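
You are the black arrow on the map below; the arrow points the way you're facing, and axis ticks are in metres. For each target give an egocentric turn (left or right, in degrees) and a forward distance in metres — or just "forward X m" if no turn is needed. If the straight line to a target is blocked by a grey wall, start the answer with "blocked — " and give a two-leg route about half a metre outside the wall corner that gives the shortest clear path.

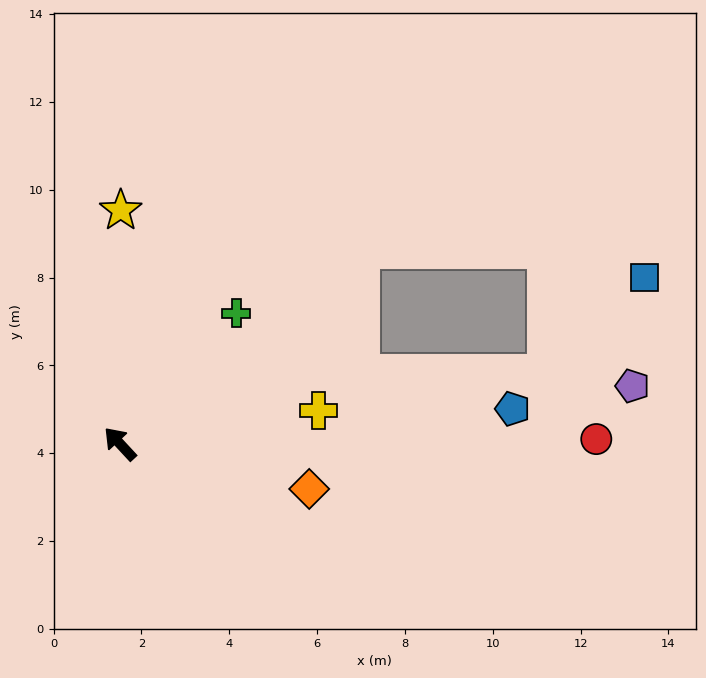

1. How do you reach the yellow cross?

turn right 123°, forward 4.6 m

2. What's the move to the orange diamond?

turn right 146°, forward 4.4 m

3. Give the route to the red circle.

turn right 132°, forward 10.8 m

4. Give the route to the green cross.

turn right 85°, forward 4.0 m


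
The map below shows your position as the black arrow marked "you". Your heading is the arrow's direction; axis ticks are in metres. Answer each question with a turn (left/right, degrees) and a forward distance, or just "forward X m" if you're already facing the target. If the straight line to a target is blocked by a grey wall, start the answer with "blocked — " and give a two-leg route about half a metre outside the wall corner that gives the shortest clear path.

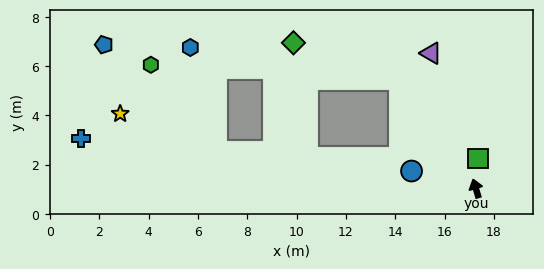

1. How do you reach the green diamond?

blocked — turn left 19°, forward 5.4 m, then turn left 35°, forward 4.5 m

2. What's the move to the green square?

turn right 21°, forward 1.2 m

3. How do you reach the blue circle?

turn left 58°, forward 2.7 m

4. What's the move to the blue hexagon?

blocked — turn left 19°, forward 5.4 m, then turn left 45°, forward 8.6 m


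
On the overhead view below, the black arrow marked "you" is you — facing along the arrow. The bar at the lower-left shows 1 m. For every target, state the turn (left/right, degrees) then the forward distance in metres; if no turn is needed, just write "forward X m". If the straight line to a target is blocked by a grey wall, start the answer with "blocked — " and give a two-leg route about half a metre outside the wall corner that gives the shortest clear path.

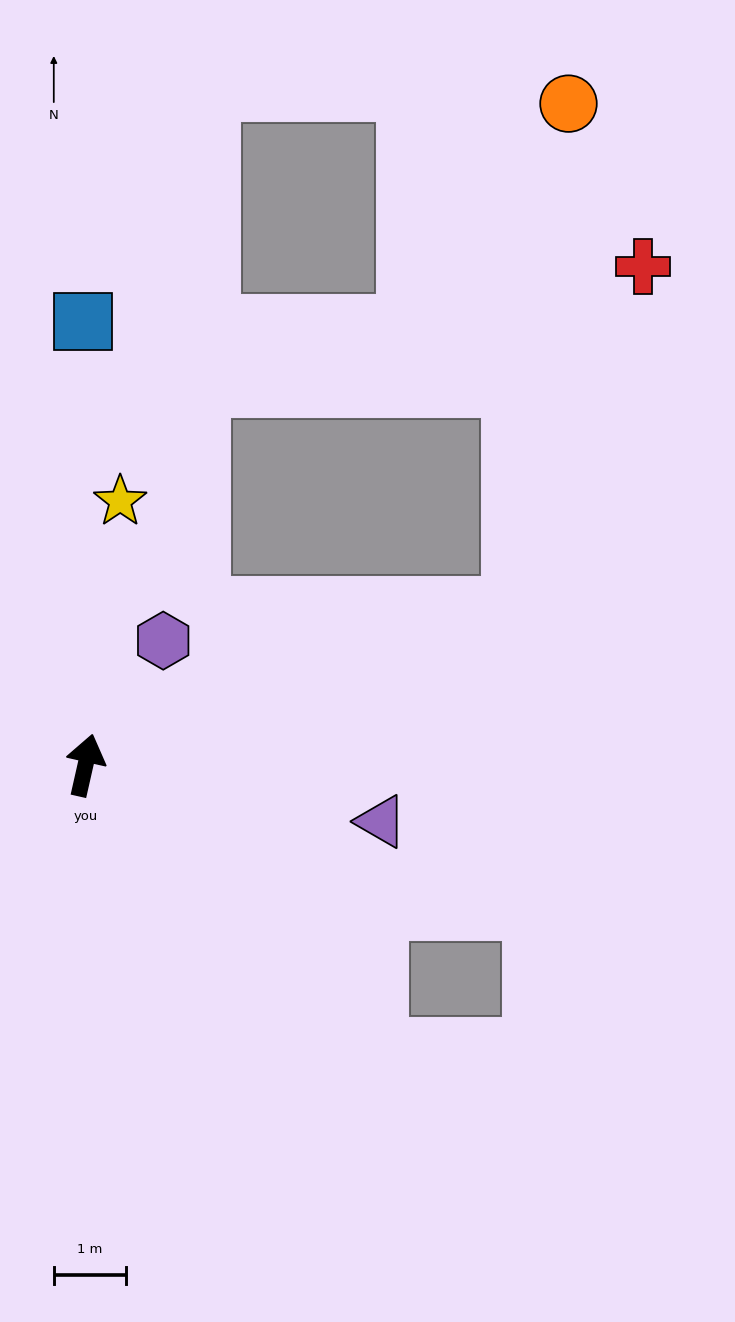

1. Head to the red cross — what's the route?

blocked — turn right 57°, forward 6.3 m, then turn left 49°, forward 5.1 m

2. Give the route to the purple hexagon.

turn right 19°, forward 2.0 m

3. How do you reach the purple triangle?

turn right 88°, forward 4.2 m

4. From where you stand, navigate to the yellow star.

turn left 5°, forward 3.7 m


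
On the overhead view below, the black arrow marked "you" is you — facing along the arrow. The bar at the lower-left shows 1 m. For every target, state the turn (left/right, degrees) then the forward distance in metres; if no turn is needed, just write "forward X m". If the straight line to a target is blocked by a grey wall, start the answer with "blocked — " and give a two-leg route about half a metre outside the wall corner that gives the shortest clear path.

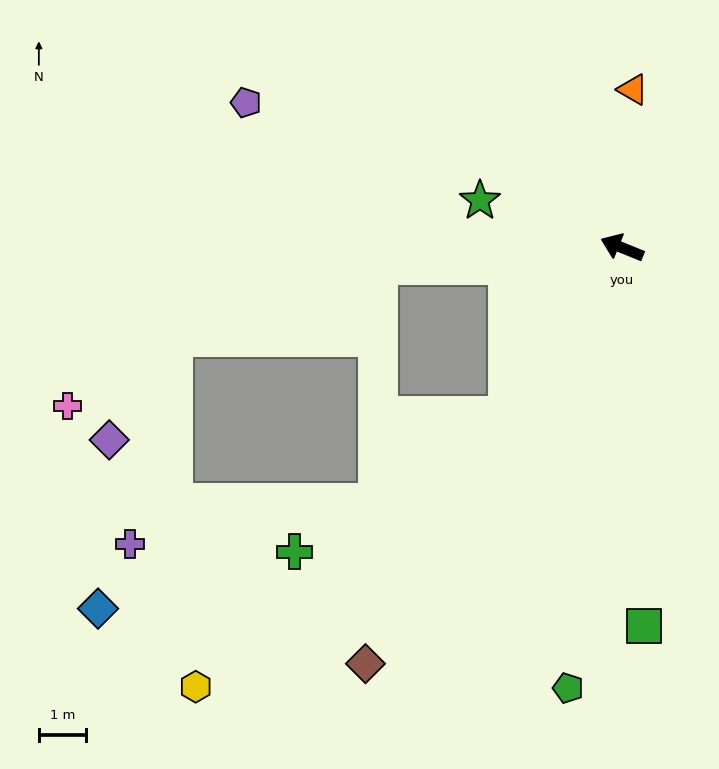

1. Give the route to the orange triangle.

turn right 72°, forward 3.4 m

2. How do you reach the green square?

turn left 115°, forward 8.0 m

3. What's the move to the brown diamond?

turn left 80°, forward 10.4 m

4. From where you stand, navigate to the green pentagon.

turn left 105°, forward 9.4 m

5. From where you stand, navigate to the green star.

turn left 4°, forward 3.2 m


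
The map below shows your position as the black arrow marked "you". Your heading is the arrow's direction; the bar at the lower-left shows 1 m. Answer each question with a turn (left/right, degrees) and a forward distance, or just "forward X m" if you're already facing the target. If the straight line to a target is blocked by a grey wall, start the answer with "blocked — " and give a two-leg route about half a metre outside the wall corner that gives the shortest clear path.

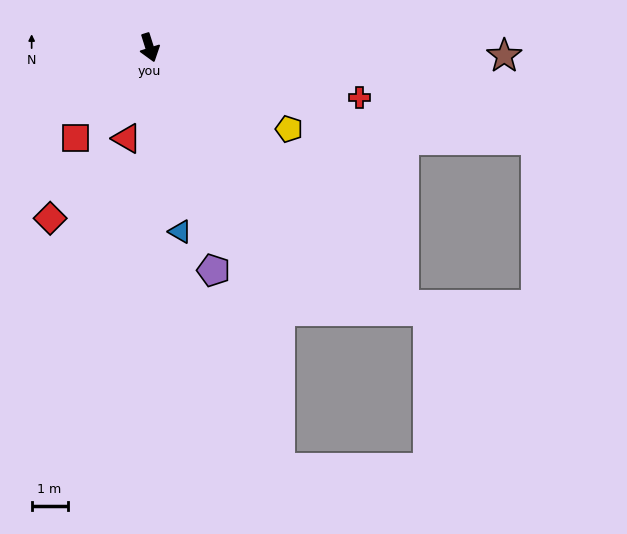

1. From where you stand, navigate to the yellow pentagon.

turn left 42°, forward 4.5 m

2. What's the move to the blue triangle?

turn right 8°, forward 5.2 m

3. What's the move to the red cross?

turn left 59°, forward 6.0 m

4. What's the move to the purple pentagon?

forward 6.4 m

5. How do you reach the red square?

turn right 57°, forward 3.2 m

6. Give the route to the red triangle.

turn right 32°, forward 2.6 m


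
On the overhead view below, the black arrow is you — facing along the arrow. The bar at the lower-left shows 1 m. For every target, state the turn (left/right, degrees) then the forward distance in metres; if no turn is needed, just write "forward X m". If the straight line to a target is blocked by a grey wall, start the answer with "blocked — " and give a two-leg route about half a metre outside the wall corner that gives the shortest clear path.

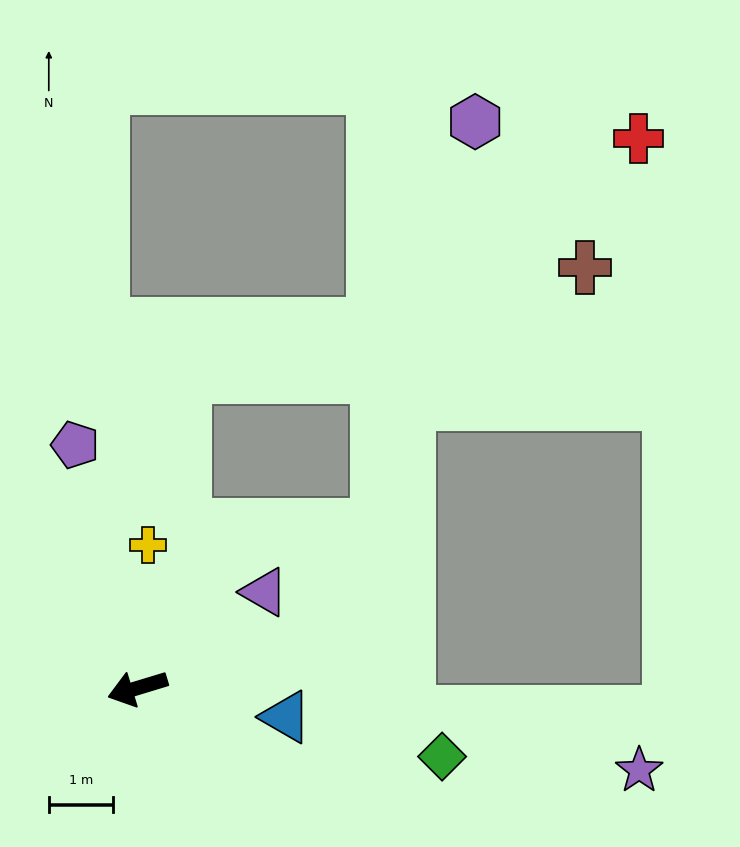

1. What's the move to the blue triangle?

turn left 152°, forward 2.3 m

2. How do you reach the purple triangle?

turn right 160°, forward 2.5 m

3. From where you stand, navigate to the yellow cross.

turn right 111°, forward 2.2 m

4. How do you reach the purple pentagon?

turn right 92°, forward 3.9 m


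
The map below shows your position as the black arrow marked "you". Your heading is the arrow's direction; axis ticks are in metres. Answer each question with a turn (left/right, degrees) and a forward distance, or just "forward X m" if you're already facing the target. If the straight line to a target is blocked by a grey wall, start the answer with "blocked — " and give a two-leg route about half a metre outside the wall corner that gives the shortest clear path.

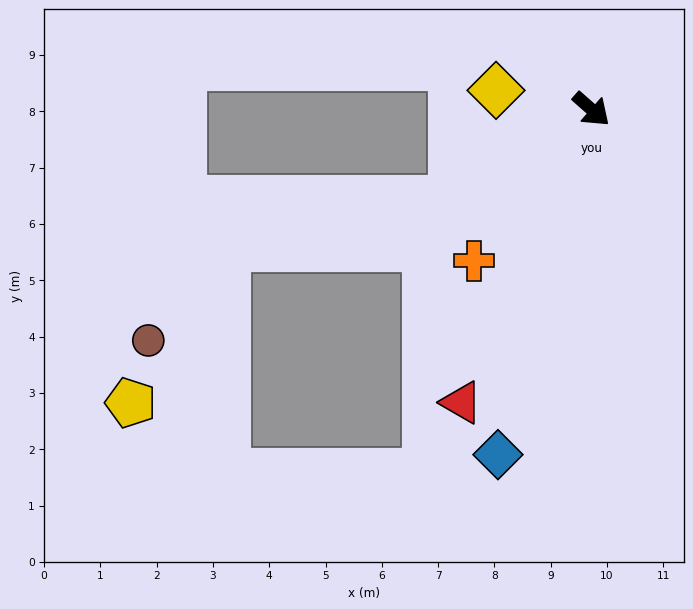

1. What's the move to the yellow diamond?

turn right 150°, forward 1.7 m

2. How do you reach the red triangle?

turn right 73°, forward 5.7 m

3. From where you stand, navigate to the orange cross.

turn right 86°, forward 3.4 m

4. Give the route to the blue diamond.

turn right 64°, forward 6.4 m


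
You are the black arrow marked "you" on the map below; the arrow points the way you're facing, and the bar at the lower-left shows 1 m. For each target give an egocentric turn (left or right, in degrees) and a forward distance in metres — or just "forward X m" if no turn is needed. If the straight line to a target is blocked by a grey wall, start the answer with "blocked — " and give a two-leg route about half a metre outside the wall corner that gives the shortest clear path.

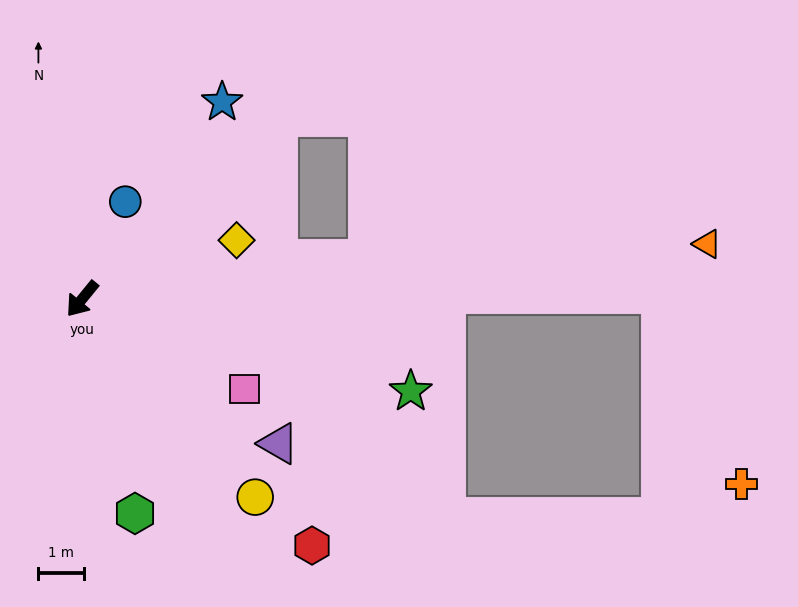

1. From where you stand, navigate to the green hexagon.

turn left 53°, forward 4.8 m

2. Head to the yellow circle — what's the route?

turn left 80°, forward 5.7 m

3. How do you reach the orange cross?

blocked — turn left 130°, forward 12.6 m, then turn right 68°, forward 4.5 m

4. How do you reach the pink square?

turn left 100°, forward 4.0 m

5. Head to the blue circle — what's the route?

turn right 165°, forward 2.3 m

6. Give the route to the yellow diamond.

turn left 150°, forward 3.6 m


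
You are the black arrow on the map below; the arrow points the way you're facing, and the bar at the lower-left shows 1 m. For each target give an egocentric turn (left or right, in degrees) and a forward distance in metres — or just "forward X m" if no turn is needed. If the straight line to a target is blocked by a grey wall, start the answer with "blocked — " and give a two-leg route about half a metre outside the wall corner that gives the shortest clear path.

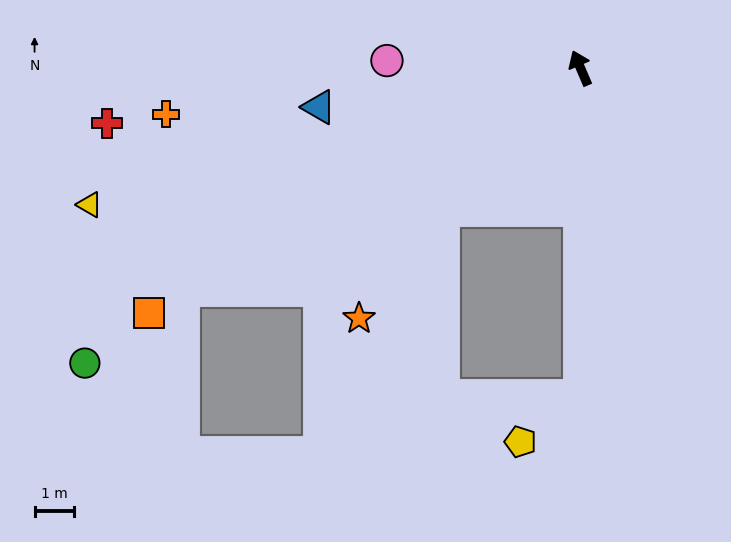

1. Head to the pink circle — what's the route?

turn left 65°, forward 4.9 m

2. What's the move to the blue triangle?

turn left 75°, forward 6.8 m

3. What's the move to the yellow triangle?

turn left 82°, forward 13.0 m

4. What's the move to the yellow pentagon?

blocked — turn left 157°, forward 8.4 m, then turn right 52°, forward 1.9 m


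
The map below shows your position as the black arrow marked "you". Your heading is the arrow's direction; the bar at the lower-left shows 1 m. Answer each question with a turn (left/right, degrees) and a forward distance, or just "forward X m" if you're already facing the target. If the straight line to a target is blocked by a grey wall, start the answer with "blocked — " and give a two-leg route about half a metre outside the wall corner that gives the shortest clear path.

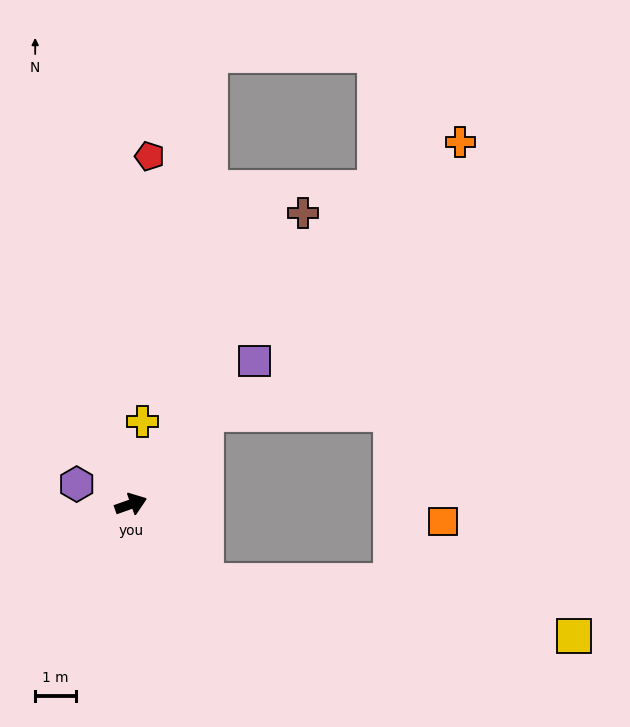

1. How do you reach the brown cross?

turn left 40°, forward 8.4 m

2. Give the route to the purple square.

turn left 30°, forward 4.7 m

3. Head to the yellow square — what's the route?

blocked — turn right 65°, forward 2.7 m, then turn left 37°, forward 9.2 m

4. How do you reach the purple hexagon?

turn left 140°, forward 1.4 m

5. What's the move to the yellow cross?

turn left 63°, forward 2.1 m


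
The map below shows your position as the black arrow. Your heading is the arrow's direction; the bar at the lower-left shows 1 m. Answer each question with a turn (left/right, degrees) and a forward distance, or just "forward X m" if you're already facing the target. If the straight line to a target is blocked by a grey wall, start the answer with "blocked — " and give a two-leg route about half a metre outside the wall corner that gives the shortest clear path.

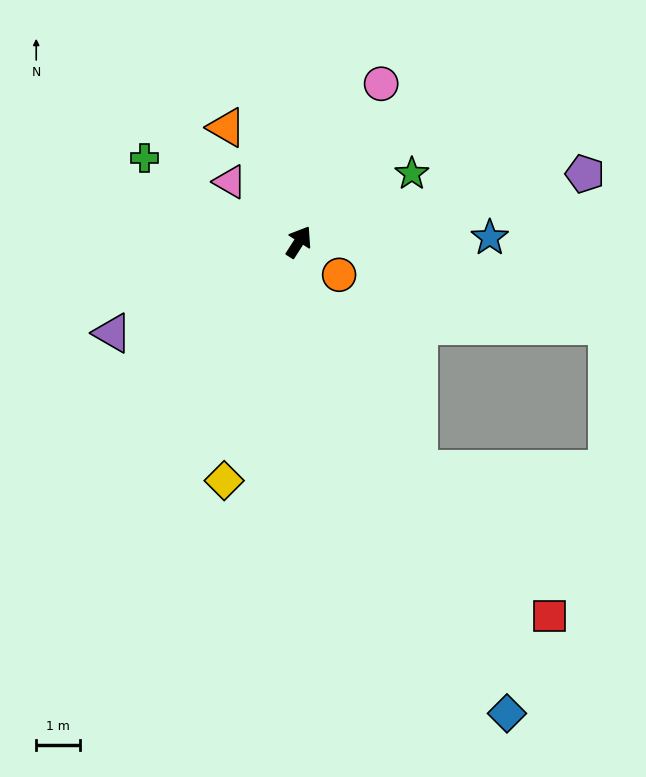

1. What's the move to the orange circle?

turn right 97°, forward 1.2 m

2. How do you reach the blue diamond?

turn right 124°, forward 11.7 m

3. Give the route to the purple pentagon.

turn right 44°, forward 6.7 m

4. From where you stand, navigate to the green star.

turn right 26°, forward 3.0 m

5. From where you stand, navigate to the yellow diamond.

turn right 165°, forward 5.7 m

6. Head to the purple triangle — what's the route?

turn left 149°, forward 4.7 m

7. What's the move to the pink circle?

turn left 5°, forward 4.1 m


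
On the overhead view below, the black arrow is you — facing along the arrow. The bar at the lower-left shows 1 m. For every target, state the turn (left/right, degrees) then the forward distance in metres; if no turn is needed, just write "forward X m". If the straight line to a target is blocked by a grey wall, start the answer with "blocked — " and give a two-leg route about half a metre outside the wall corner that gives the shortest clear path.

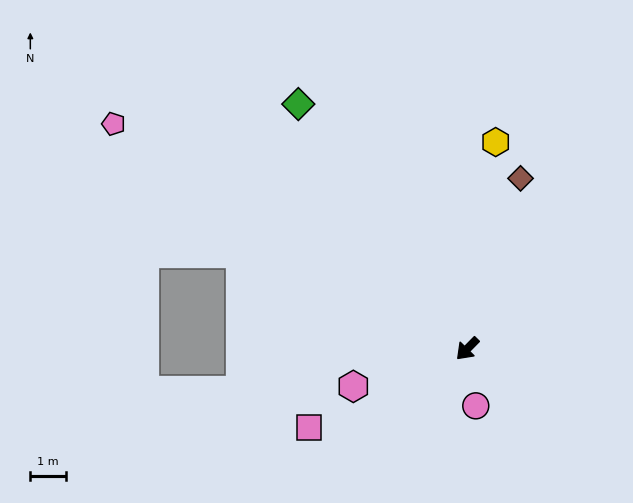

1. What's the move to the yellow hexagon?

turn right 143°, forward 5.9 m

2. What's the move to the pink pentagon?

turn right 78°, forward 11.8 m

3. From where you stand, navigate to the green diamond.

turn right 101°, forward 8.4 m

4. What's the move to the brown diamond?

turn right 153°, forward 5.0 m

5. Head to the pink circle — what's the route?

turn left 53°, forward 1.6 m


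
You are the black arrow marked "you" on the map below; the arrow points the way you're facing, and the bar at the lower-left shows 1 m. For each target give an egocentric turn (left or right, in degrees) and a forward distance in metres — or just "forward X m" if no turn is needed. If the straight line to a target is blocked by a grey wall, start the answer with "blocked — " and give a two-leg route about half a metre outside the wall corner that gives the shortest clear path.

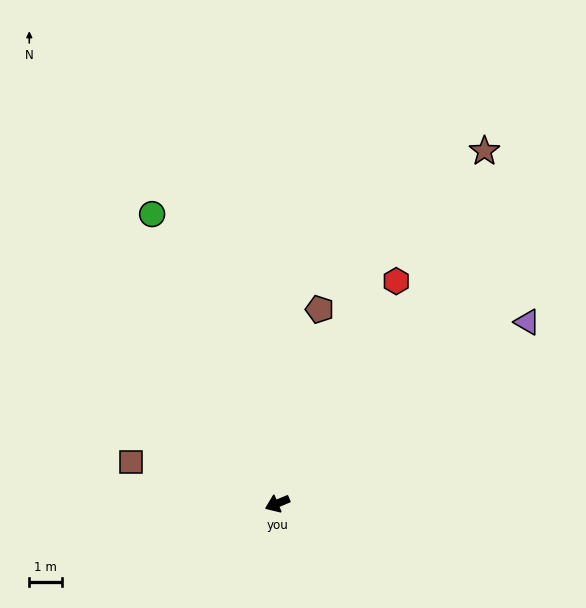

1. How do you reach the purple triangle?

turn right 167°, forward 9.3 m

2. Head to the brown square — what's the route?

turn right 38°, forward 4.6 m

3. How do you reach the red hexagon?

turn right 141°, forward 7.6 m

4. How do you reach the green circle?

turn right 89°, forward 9.5 m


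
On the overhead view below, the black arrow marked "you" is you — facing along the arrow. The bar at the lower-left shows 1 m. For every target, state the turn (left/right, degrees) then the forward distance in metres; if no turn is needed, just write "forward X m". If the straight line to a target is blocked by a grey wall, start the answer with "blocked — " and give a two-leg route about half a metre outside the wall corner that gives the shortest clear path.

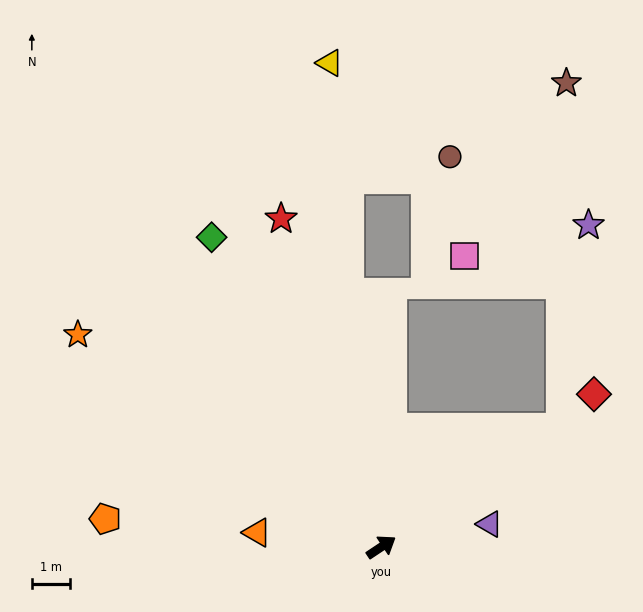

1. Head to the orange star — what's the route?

turn left 111°, forward 9.8 m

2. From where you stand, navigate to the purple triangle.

turn right 22°, forward 2.9 m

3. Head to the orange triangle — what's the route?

turn left 140°, forward 3.3 m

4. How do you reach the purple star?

blocked — forward 5.7 m, then turn left 49°, forward 5.4 m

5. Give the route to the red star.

turn left 73°, forward 9.1 m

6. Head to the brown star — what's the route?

blocked — forward 5.7 m, then turn left 56°, forward 9.2 m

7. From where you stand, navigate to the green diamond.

turn left 85°, forward 9.4 m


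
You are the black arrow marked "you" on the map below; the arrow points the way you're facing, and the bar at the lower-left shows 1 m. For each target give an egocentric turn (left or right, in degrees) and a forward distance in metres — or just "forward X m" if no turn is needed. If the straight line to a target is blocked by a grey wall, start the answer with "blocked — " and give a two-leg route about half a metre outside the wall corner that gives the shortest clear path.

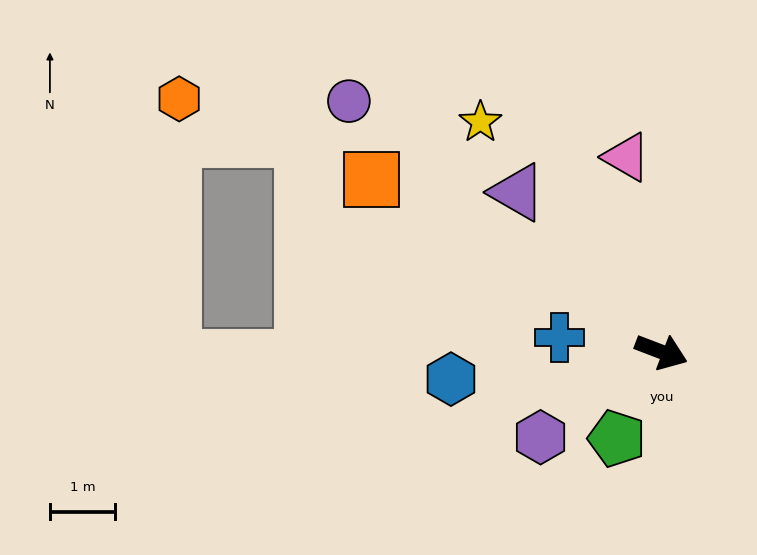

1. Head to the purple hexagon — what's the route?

turn right 124°, forward 2.3 m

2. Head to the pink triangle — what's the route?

turn left 121°, forward 3.0 m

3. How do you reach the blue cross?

turn right 167°, forward 1.6 m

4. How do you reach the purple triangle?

turn left 153°, forward 3.3 m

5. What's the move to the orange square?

turn left 170°, forward 5.2 m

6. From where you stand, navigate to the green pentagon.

turn right 96°, forward 1.5 m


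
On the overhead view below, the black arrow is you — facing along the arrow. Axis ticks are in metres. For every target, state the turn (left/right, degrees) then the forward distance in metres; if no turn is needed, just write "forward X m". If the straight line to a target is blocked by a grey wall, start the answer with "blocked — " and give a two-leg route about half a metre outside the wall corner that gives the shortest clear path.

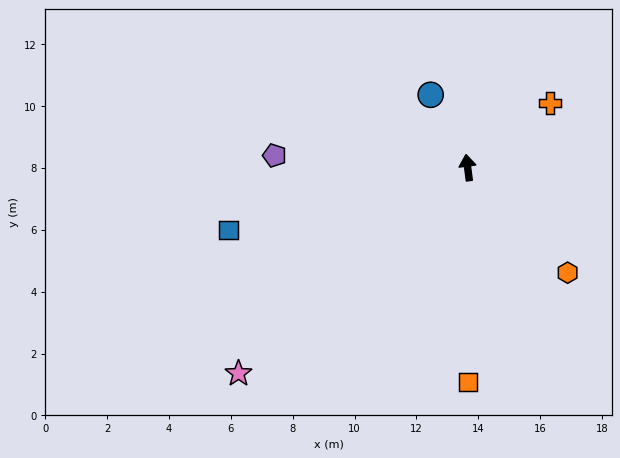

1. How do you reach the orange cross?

turn right 59°, forward 3.4 m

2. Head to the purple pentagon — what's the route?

turn left 79°, forward 6.3 m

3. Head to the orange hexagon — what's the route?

turn right 144°, forward 4.7 m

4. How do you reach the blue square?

turn left 97°, forward 8.0 m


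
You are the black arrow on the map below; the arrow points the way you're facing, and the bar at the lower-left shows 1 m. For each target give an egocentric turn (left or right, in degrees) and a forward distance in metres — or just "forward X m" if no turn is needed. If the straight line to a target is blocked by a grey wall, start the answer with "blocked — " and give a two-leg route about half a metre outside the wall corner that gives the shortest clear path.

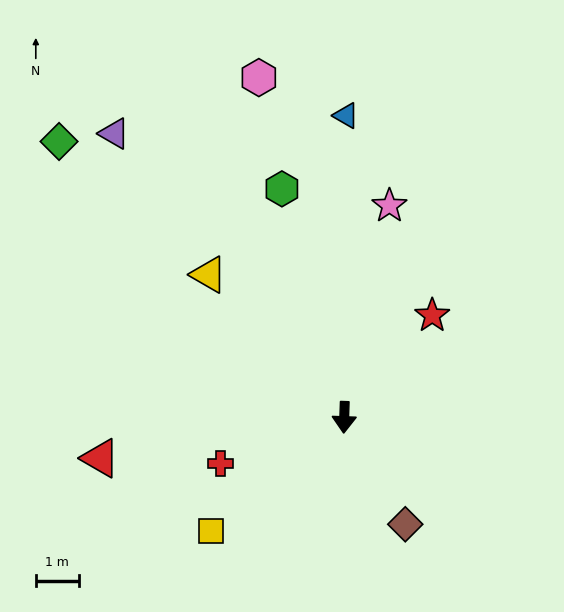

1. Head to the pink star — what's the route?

turn left 170°, forward 5.0 m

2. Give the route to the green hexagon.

turn right 163°, forward 5.5 m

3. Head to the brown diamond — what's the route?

turn left 32°, forward 2.9 m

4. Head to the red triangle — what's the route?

turn right 79°, forward 5.7 m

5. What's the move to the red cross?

turn right 68°, forward 3.1 m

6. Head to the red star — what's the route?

turn left 141°, forward 3.1 m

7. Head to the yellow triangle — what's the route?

turn right 135°, forward 4.6 m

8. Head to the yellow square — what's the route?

turn right 48°, forward 4.1 m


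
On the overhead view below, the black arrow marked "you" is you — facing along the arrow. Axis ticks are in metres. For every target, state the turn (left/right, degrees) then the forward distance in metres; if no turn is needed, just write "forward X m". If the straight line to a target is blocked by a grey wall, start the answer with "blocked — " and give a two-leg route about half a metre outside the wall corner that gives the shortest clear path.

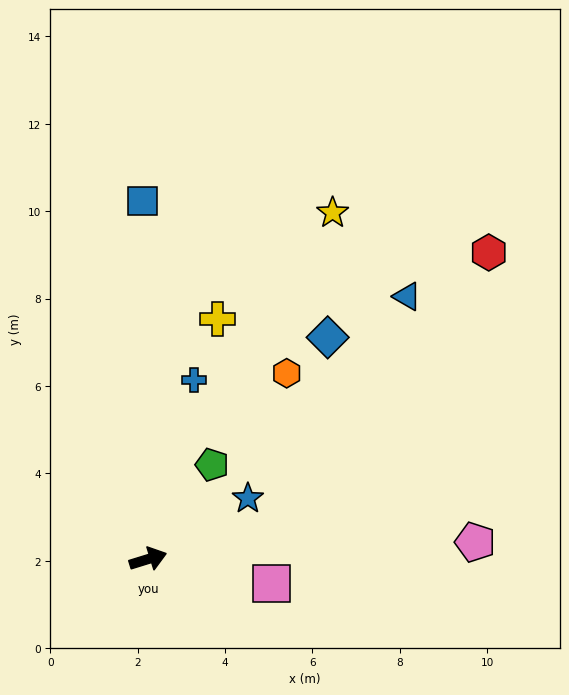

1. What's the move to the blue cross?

turn left 58°, forward 4.2 m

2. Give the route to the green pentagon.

turn left 39°, forward 2.6 m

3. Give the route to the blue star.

turn left 14°, forward 2.7 m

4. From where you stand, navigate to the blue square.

turn left 74°, forward 8.2 m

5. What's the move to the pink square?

turn right 28°, forward 2.9 m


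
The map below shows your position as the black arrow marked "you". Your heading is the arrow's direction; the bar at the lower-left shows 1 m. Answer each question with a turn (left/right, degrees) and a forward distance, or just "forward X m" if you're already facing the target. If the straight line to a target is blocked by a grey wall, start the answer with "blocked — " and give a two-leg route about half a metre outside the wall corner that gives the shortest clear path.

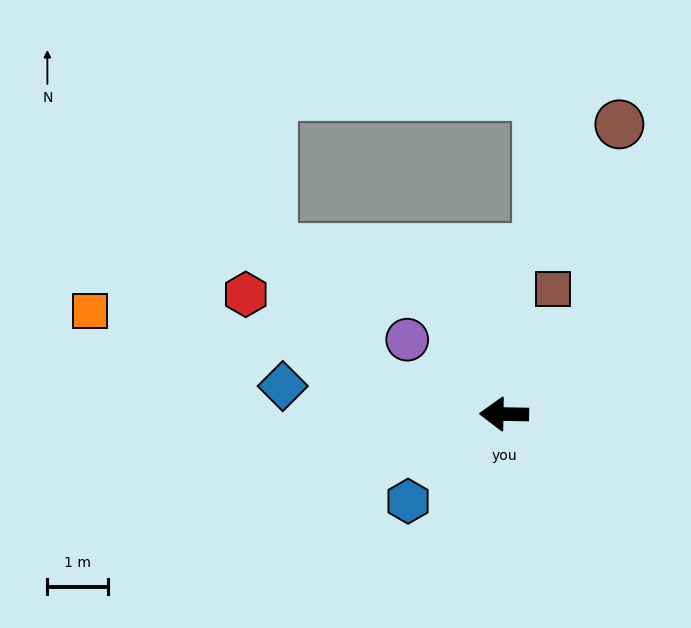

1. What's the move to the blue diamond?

turn right 6°, forward 3.7 m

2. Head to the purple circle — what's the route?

turn right 37°, forward 2.0 m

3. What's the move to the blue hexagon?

turn left 43°, forward 2.1 m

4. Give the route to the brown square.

turn right 110°, forward 2.2 m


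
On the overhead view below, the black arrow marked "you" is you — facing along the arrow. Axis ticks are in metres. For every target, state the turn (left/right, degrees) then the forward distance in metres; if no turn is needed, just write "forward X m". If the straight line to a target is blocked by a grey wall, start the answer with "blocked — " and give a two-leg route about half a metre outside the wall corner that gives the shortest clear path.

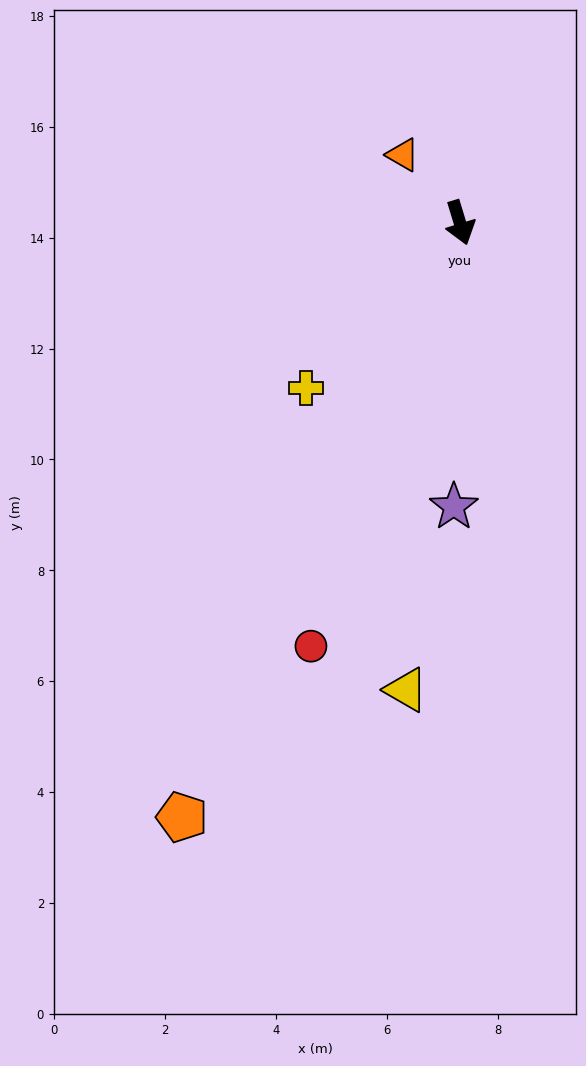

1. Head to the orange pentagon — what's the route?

turn right 42°, forward 11.8 m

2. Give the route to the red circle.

turn right 36°, forward 8.1 m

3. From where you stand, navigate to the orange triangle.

turn right 157°, forward 1.6 m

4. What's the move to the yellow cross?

turn right 60°, forward 4.1 m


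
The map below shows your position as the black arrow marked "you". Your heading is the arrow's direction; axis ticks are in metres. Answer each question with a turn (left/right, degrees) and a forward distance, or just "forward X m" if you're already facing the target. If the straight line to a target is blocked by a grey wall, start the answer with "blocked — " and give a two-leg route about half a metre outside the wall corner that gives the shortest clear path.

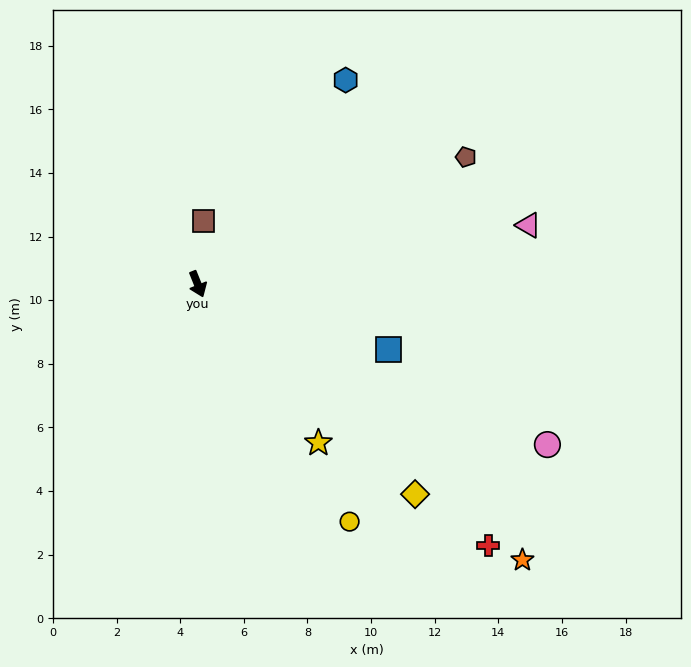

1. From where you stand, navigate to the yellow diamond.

turn left 24°, forward 9.5 m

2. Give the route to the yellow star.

turn left 15°, forward 6.3 m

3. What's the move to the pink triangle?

turn left 78°, forward 10.6 m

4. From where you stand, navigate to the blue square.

turn left 49°, forward 6.3 m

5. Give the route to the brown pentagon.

turn left 93°, forward 9.3 m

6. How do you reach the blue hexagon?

turn left 122°, forward 7.9 m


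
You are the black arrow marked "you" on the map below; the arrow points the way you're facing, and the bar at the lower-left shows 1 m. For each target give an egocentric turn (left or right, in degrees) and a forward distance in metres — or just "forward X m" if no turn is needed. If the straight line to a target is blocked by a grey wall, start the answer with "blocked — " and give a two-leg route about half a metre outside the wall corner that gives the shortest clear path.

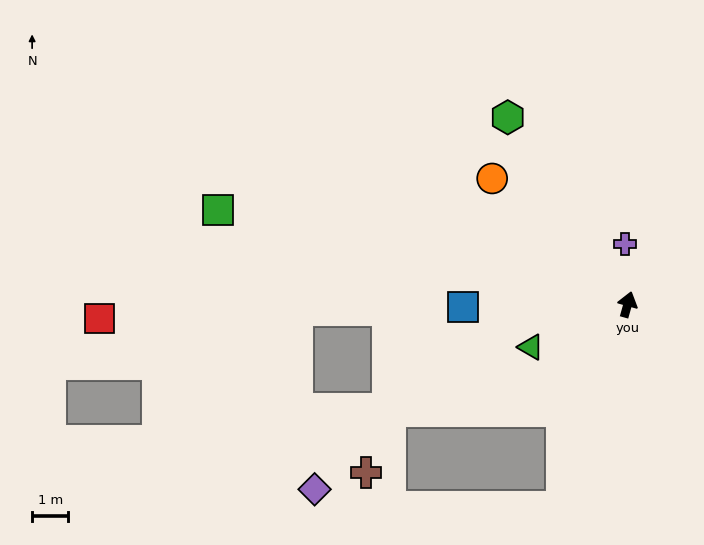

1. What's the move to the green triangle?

turn left 129°, forward 2.9 m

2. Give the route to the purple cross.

turn left 18°, forward 1.7 m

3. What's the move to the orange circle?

turn left 63°, forward 5.1 m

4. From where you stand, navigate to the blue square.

turn left 107°, forward 4.5 m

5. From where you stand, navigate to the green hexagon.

turn left 48°, forward 6.1 m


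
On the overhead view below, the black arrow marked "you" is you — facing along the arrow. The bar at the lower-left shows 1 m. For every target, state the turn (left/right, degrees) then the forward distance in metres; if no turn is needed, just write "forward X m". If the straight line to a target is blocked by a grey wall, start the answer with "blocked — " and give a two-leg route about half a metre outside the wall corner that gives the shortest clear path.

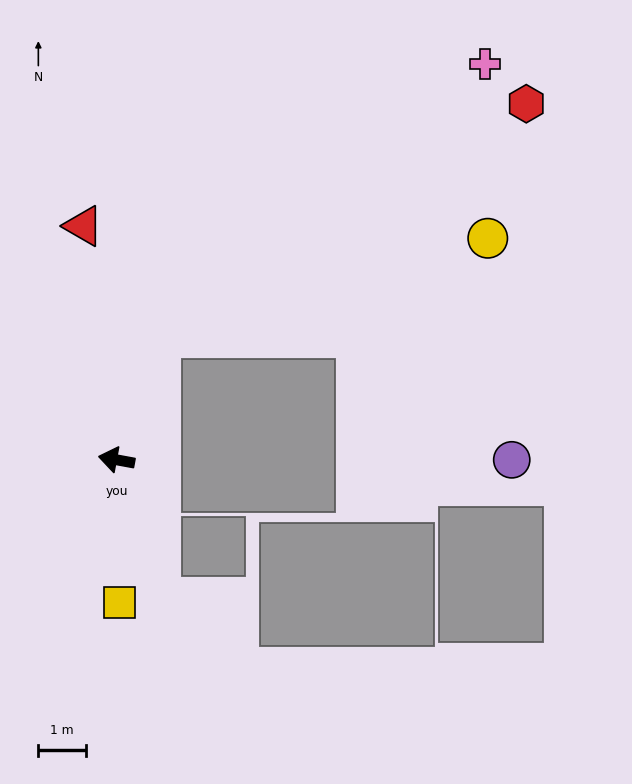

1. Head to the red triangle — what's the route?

turn right 72°, forward 5.0 m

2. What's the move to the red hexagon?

blocked — turn right 100°, forward 2.7 m, then turn right 37°, forward 9.1 m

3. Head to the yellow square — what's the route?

turn left 102°, forward 3.0 m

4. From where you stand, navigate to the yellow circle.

blocked — turn right 100°, forward 2.7 m, then turn right 53°, forward 7.2 m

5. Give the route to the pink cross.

blocked — turn right 100°, forward 2.7 m, then turn right 29°, forward 8.9 m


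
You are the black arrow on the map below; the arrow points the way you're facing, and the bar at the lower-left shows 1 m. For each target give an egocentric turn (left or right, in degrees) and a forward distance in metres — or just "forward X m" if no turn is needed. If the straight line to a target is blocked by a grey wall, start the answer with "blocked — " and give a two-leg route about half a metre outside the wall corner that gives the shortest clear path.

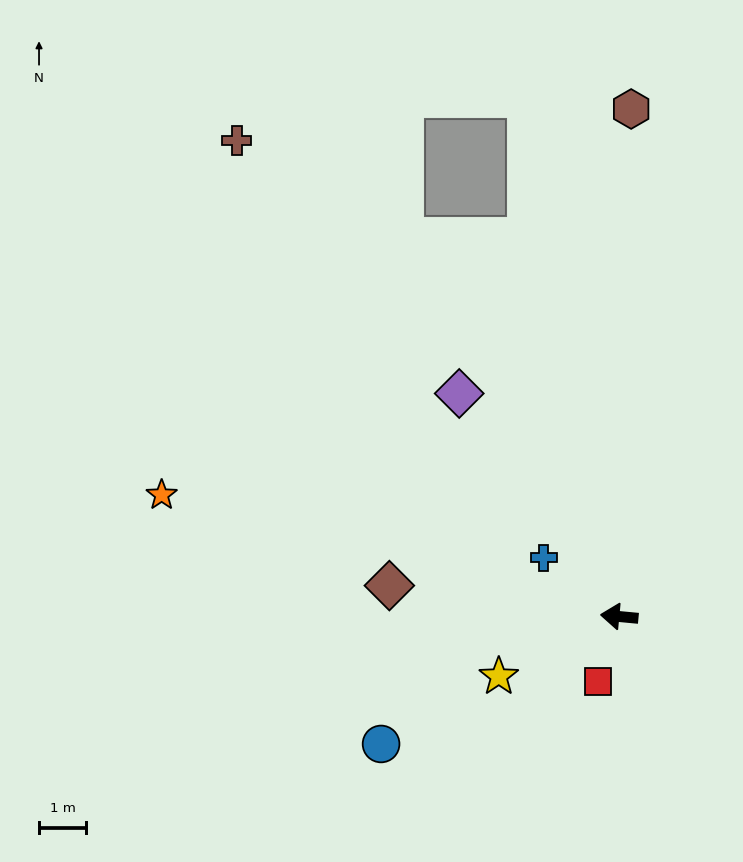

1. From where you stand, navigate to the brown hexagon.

turn right 86°, forward 10.7 m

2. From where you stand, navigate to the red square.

turn left 77°, forward 1.4 m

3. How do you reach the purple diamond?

turn right 49°, forward 5.8 m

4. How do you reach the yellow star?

turn left 32°, forward 2.8 m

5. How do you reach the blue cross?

turn right 33°, forward 2.0 m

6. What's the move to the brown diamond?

turn right 2°, forward 4.9 m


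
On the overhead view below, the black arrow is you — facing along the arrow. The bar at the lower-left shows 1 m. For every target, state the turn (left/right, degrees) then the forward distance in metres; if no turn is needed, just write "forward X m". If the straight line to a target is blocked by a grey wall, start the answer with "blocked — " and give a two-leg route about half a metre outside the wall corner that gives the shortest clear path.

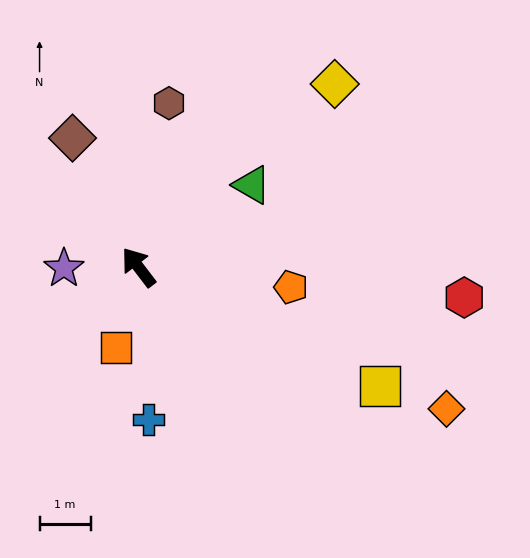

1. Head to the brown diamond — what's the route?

turn right 10°, forward 2.8 m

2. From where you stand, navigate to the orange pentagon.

turn right 135°, forward 3.0 m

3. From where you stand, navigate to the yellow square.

turn right 154°, forward 5.3 m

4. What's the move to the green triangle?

turn right 91°, forward 2.7 m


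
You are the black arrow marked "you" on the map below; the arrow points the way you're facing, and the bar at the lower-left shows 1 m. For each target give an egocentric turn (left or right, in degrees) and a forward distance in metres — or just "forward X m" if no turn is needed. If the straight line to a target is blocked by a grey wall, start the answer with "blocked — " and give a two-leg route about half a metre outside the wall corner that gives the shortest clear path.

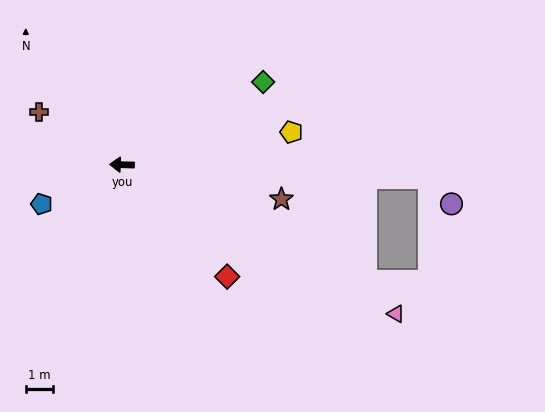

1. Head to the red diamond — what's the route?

turn left 135°, forward 5.6 m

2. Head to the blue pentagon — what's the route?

turn left 28°, forward 3.3 m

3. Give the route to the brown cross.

turn right 31°, forward 3.6 m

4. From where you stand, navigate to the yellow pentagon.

turn right 167°, forward 6.3 m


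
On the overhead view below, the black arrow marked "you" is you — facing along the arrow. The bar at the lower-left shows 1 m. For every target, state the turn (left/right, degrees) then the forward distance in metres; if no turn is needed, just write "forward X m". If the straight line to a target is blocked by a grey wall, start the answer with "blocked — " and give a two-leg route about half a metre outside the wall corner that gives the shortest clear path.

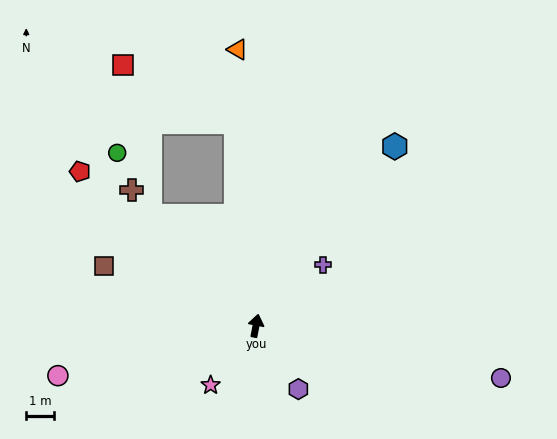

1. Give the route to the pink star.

turn left 154°, forward 2.7 m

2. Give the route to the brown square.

turn left 79°, forward 5.8 m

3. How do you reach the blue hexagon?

turn right 27°, forward 8.0 m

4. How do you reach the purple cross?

turn right 37°, forward 3.2 m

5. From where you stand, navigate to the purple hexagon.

turn right 135°, forward 2.7 m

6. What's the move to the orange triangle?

turn left 15°, forward 9.8 m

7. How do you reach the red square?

blocked — turn left 16°, forward 7.3 m, then turn left 58°, forward 4.5 m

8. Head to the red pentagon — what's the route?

turn left 60°, forward 8.3 m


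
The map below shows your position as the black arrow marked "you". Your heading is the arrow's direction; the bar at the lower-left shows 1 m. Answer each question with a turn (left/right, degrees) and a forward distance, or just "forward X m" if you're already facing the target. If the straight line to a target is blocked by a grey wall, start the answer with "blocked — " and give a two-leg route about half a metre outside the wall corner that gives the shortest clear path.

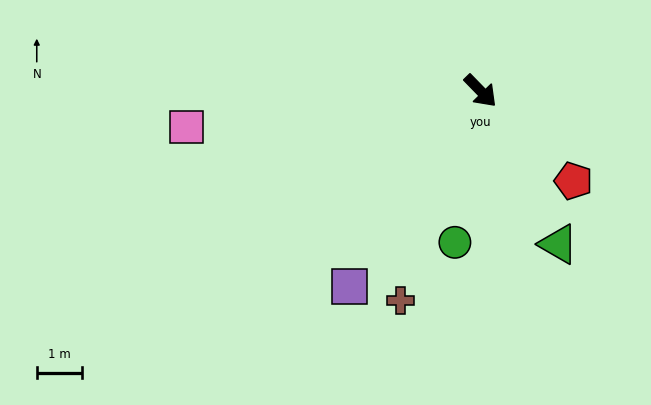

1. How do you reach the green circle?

turn right 54°, forward 3.4 m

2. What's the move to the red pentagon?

forward 2.8 m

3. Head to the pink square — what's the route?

turn right 127°, forward 6.5 m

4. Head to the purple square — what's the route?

turn right 78°, forward 5.2 m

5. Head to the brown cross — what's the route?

turn right 65°, forward 4.9 m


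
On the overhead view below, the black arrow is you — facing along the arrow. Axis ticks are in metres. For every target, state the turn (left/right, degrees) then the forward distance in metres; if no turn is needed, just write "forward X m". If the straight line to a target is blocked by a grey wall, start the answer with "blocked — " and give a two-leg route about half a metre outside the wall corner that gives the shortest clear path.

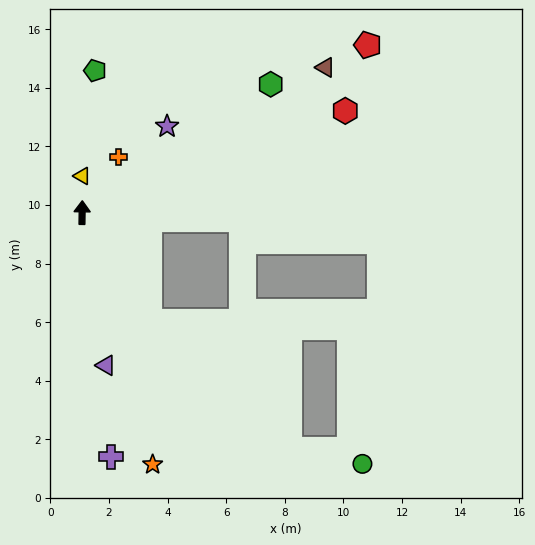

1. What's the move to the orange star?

turn right 163°, forward 8.9 m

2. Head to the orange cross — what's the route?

turn right 32°, forward 2.3 m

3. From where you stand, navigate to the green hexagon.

turn right 55°, forward 7.8 m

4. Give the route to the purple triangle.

turn right 170°, forward 5.3 m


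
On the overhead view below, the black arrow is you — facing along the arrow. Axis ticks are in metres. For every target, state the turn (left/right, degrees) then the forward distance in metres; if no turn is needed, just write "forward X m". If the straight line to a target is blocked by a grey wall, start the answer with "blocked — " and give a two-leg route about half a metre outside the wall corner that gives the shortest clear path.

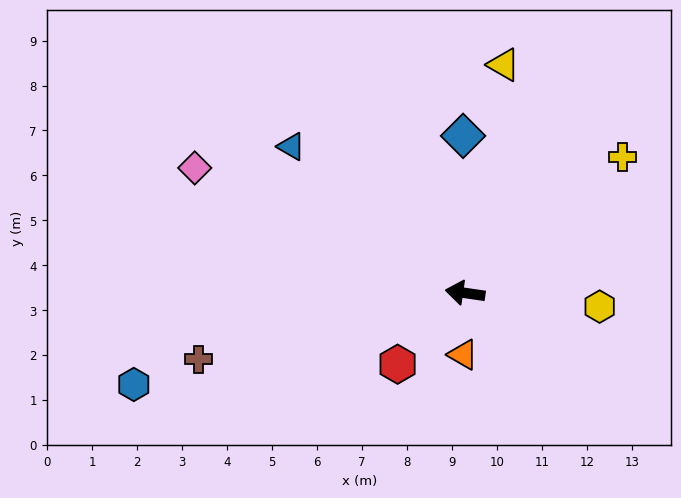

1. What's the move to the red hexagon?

turn left 55°, forward 2.2 m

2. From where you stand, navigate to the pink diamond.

turn right 17°, forward 6.6 m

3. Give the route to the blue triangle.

turn right 32°, forward 5.1 m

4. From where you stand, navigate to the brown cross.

turn left 22°, forward 6.1 m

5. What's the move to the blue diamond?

turn right 81°, forward 3.5 m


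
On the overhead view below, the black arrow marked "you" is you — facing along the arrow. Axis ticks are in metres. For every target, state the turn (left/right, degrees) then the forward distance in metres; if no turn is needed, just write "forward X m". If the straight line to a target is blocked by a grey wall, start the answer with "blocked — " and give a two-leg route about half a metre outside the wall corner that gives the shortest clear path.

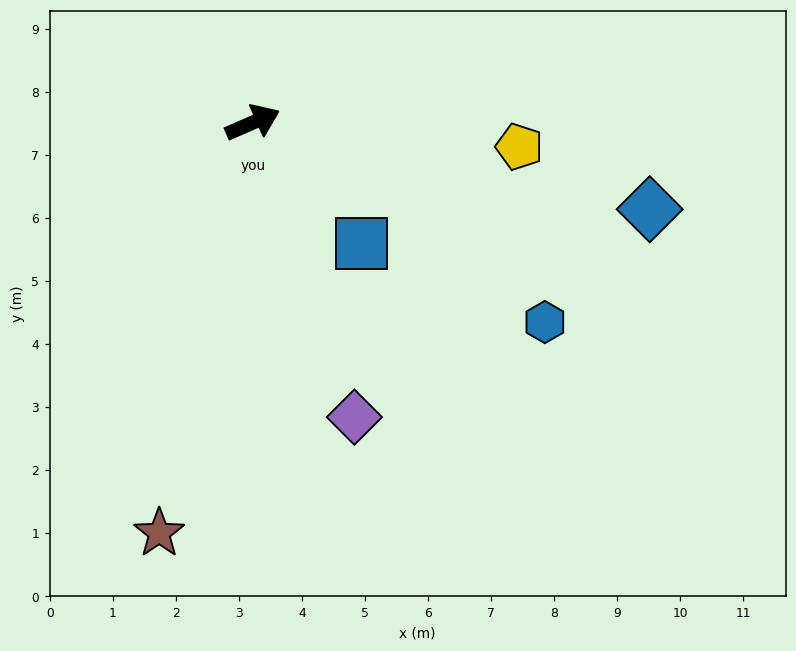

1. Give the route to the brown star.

turn right 126°, forward 6.7 m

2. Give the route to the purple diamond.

turn right 95°, forward 4.9 m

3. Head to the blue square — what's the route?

turn right 72°, forward 2.6 m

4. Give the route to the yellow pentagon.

turn right 29°, forward 4.2 m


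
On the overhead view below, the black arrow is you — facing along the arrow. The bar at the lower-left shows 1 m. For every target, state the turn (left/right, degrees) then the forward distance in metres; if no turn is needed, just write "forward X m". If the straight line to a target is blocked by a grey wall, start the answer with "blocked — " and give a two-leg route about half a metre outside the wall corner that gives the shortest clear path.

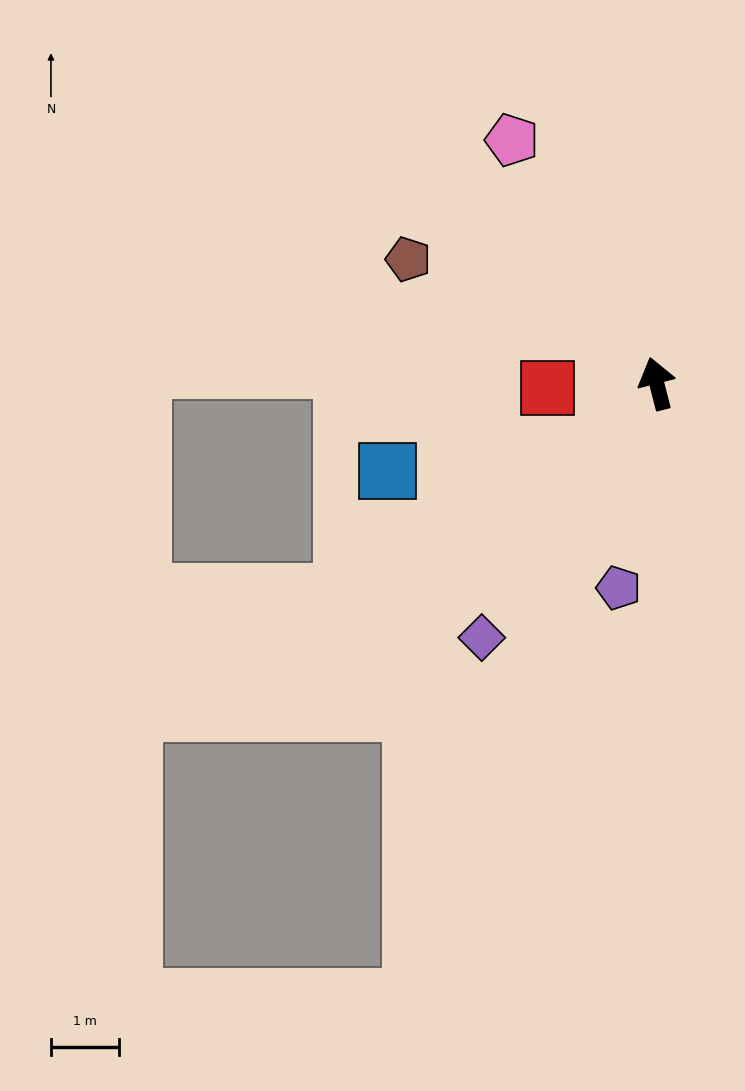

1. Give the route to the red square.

turn left 78°, forward 1.6 m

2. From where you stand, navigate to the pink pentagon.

turn left 16°, forward 4.1 m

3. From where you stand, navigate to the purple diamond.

turn left 131°, forward 4.5 m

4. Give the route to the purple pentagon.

turn left 155°, forward 3.0 m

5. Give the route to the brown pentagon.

turn left 49°, forward 4.1 m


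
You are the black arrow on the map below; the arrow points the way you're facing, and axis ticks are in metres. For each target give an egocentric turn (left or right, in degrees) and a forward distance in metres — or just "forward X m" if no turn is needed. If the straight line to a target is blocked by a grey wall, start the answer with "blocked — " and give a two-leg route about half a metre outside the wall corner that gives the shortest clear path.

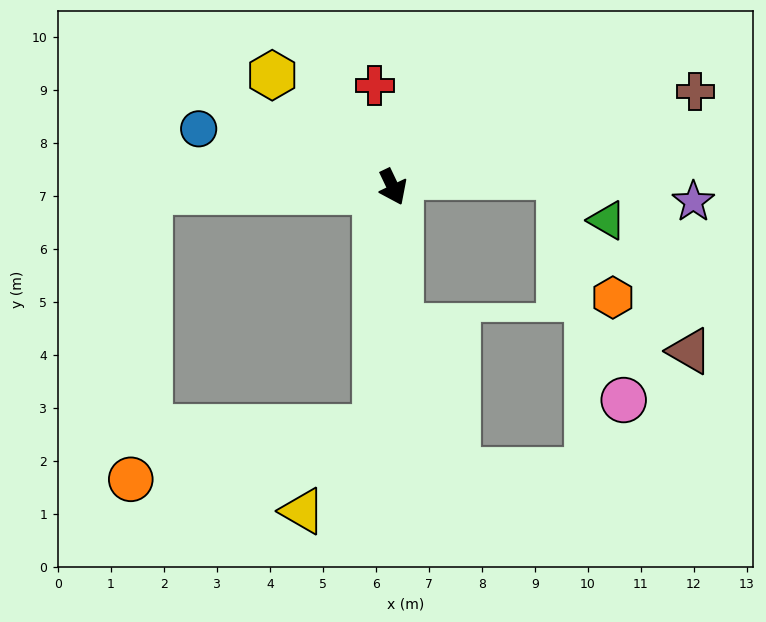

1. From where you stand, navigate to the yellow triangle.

blocked — turn right 30°, forward 4.5 m, then turn right 36°, forward 2.1 m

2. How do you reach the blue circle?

turn right 132°, forward 3.8 m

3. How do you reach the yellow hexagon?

turn right 158°, forward 3.1 m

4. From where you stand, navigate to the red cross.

turn left 164°, forward 1.9 m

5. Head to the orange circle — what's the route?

blocked — turn right 30°, forward 4.5 m, then turn right 73°, forward 4.7 m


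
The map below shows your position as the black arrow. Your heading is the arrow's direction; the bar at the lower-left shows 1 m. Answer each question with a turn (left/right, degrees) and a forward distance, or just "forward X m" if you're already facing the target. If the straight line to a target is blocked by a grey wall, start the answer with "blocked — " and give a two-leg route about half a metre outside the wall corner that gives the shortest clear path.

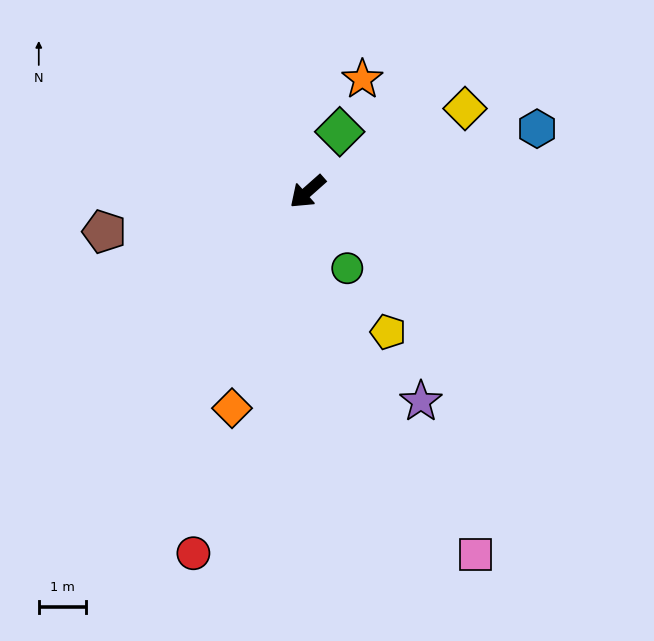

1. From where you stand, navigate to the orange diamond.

turn left 29°, forward 4.8 m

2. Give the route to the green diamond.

turn right 160°, forward 1.4 m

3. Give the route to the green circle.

turn left 76°, forward 1.8 m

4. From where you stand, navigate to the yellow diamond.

turn left 166°, forward 3.7 m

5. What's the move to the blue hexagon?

turn left 154°, forward 5.0 m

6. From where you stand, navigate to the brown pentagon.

turn right 30°, forward 4.4 m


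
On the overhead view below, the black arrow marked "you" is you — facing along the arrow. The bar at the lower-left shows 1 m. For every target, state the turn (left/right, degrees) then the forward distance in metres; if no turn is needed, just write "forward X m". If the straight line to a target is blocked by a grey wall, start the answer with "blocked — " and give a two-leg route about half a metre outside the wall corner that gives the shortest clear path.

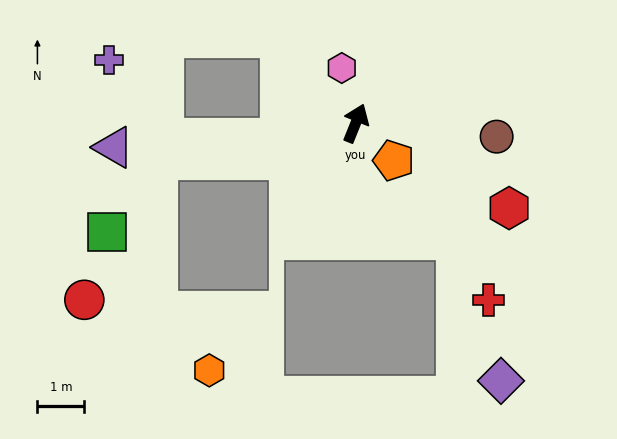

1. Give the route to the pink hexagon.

turn left 36°, forward 1.2 m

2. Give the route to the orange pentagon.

turn right 113°, forward 1.1 m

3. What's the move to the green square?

blocked — turn left 122°, forward 4.3 m, then turn left 45°, forward 1.9 m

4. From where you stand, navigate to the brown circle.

turn right 74°, forward 3.0 m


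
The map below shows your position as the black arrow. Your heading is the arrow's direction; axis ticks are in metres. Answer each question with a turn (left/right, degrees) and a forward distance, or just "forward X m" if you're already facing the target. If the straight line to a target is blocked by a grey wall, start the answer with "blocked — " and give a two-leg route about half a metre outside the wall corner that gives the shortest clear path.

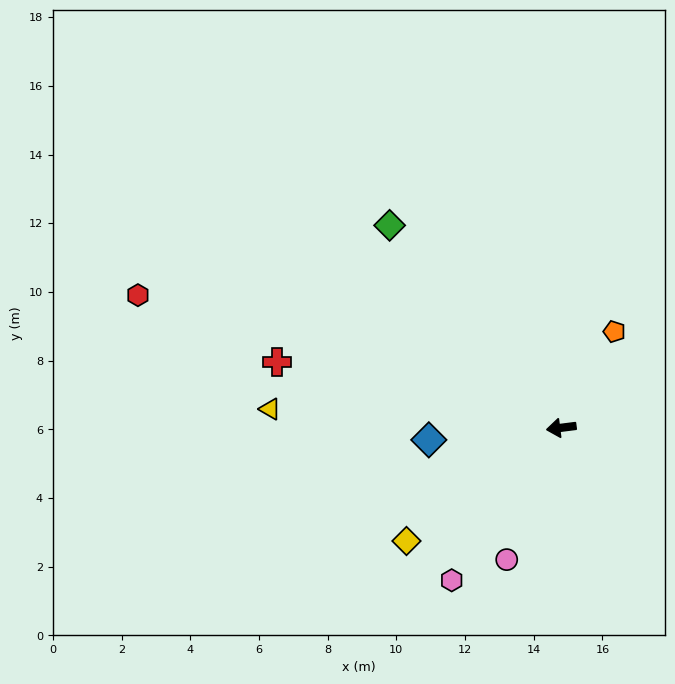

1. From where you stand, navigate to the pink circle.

turn left 60°, forward 4.2 m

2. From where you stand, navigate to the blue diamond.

forward 3.9 m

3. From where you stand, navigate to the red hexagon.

turn right 25°, forward 12.9 m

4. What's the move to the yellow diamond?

turn left 29°, forward 5.6 m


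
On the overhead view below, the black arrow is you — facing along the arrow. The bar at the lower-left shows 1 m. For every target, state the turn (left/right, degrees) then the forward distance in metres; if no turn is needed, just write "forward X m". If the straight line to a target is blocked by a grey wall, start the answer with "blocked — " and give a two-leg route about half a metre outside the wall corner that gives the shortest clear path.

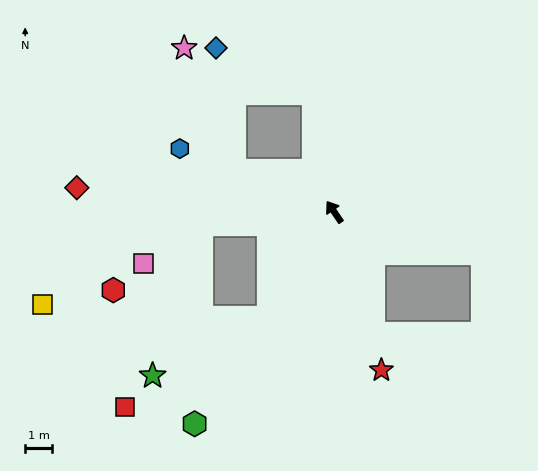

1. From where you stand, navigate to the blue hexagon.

turn left 33°, forward 6.2 m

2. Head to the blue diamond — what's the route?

blocked — turn right 24°, forward 4.5 m, then turn left 54°, forward 4.0 m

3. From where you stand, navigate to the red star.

turn left 162°, forward 6.2 m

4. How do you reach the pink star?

blocked — turn left 33°, forward 4.0 m, then turn right 45°, forward 4.9 m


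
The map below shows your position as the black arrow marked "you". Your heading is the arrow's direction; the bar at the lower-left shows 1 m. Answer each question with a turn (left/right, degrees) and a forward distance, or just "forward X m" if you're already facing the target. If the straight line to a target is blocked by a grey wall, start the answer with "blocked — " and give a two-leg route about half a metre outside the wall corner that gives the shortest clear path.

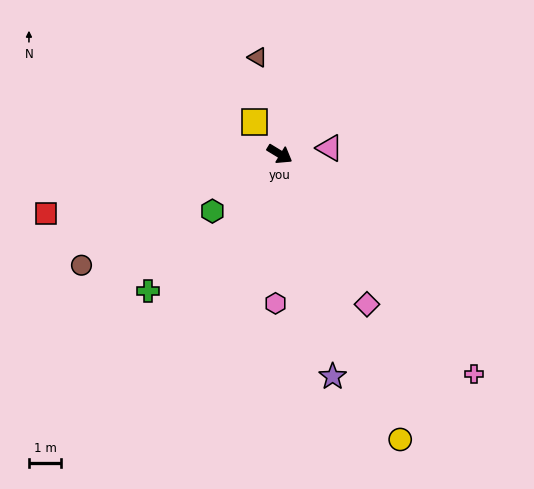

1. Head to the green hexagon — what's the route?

turn right 108°, forward 2.7 m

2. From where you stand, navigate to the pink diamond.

turn right 29°, forward 5.3 m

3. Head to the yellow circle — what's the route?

turn right 36°, forward 9.5 m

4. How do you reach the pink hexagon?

turn right 60°, forward 4.6 m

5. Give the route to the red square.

turn right 134°, forward 7.4 m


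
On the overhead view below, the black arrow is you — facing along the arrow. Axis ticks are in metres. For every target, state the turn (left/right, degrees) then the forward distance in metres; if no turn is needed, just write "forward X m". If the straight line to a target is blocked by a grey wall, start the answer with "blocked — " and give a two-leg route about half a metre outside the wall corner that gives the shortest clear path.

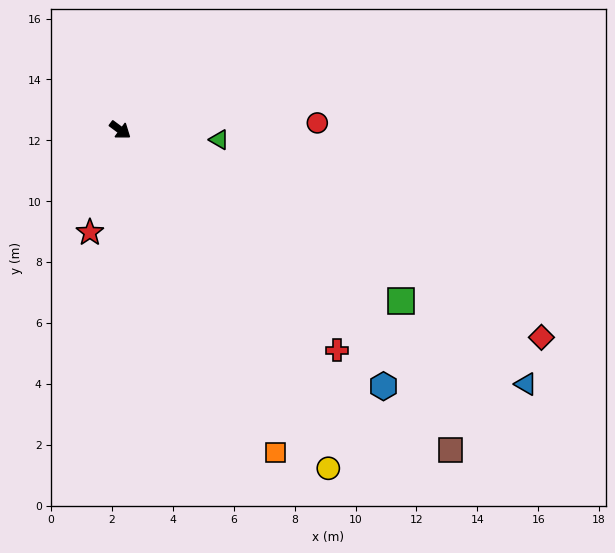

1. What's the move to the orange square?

turn right 28°, forward 11.8 m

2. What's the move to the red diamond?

turn left 10°, forward 15.4 m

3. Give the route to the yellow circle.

turn right 22°, forward 13.0 m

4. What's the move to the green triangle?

turn left 31°, forward 3.3 m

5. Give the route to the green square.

turn left 5°, forward 10.8 m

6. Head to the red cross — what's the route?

turn right 9°, forward 10.2 m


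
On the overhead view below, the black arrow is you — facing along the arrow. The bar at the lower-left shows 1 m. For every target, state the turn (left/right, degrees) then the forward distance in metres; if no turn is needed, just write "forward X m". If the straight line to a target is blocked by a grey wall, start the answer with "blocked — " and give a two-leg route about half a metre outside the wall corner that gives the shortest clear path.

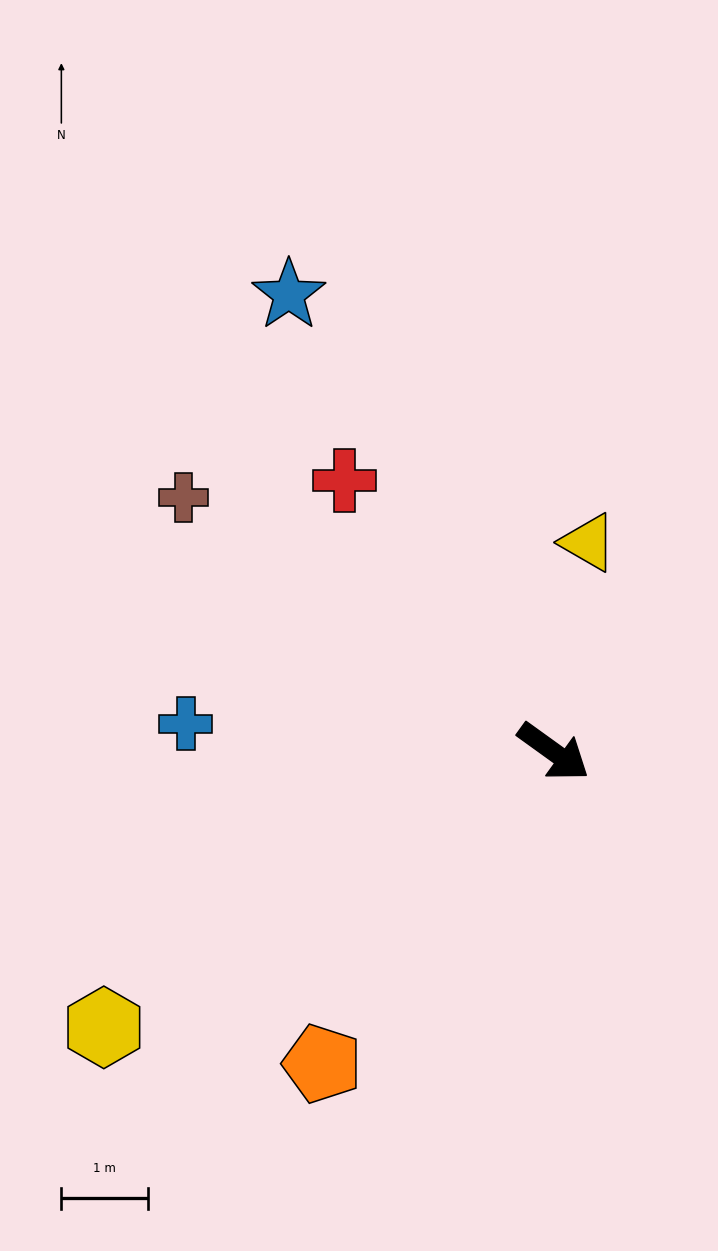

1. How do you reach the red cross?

turn left 163°, forward 4.0 m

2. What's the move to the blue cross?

turn right 149°, forward 4.3 m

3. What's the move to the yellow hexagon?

turn right 113°, forward 6.1 m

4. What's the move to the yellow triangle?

turn left 116°, forward 2.5 m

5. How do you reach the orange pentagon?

turn right 91°, forward 4.5 m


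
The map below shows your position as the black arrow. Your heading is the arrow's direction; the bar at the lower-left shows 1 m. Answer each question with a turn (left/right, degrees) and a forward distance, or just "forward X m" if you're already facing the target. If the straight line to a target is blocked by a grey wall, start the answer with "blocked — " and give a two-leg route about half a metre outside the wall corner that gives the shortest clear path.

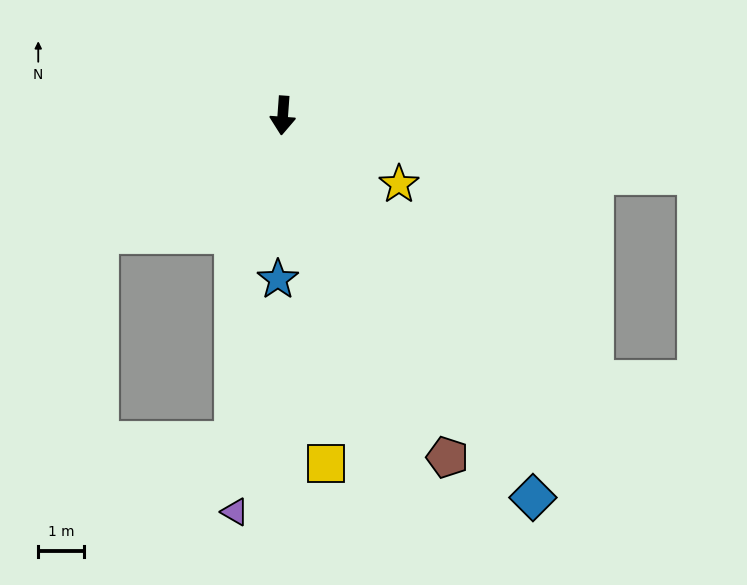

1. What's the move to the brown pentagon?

turn left 30°, forward 8.4 m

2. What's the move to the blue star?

turn left 2°, forward 3.6 m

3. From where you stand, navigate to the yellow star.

turn left 64°, forward 3.0 m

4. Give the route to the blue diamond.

turn left 37°, forward 10.1 m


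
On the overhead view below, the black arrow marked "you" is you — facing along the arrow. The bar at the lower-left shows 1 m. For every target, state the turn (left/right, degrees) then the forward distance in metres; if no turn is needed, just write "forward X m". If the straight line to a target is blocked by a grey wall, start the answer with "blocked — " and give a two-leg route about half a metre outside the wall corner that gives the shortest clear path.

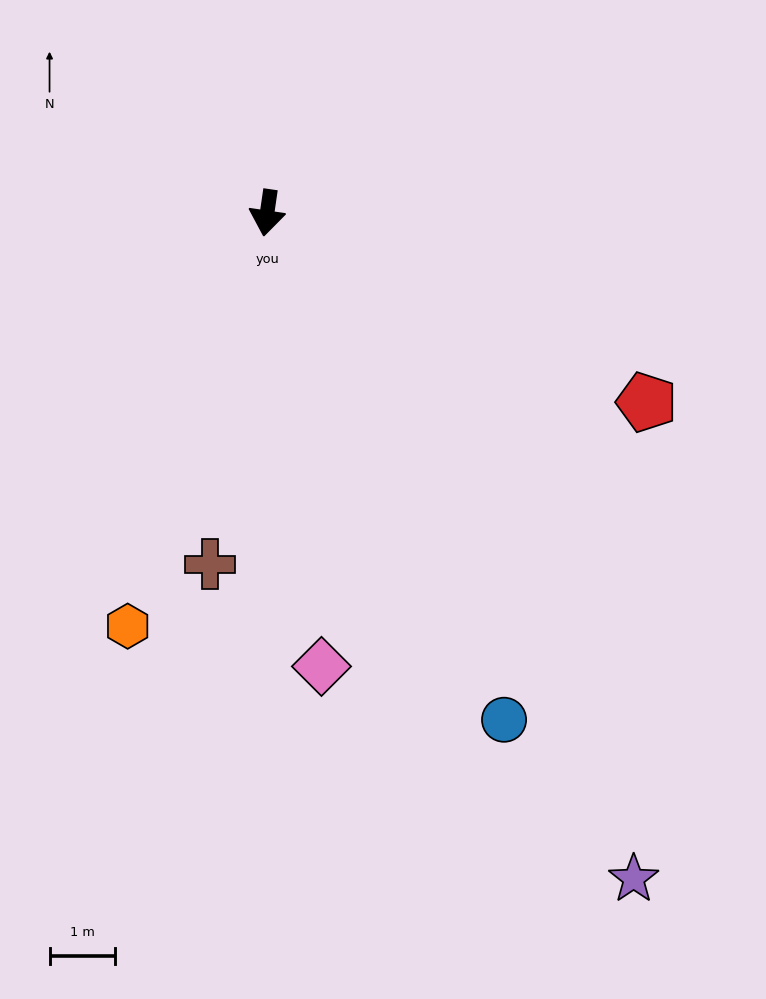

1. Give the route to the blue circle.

turn left 33°, forward 8.6 m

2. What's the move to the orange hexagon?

turn right 10°, forward 6.7 m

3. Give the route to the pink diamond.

turn left 15°, forward 7.0 m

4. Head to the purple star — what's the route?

turn left 37°, forward 11.6 m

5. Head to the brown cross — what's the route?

forward 5.4 m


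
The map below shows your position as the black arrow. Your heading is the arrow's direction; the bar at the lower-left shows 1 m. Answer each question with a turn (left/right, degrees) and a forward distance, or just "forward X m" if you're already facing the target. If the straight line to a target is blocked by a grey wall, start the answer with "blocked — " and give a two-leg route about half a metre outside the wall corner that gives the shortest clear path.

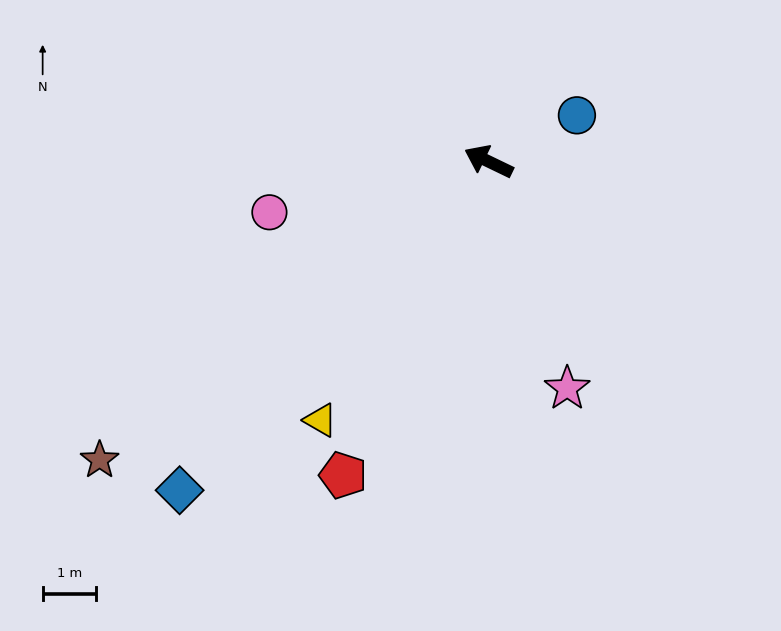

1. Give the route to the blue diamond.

turn left 73°, forward 8.4 m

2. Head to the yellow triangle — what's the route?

turn left 83°, forward 5.7 m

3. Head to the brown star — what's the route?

turn left 63°, forward 9.1 m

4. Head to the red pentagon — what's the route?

turn left 91°, forward 6.4 m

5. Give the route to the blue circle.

turn right 127°, forward 1.9 m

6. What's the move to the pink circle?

turn left 39°, forward 4.2 m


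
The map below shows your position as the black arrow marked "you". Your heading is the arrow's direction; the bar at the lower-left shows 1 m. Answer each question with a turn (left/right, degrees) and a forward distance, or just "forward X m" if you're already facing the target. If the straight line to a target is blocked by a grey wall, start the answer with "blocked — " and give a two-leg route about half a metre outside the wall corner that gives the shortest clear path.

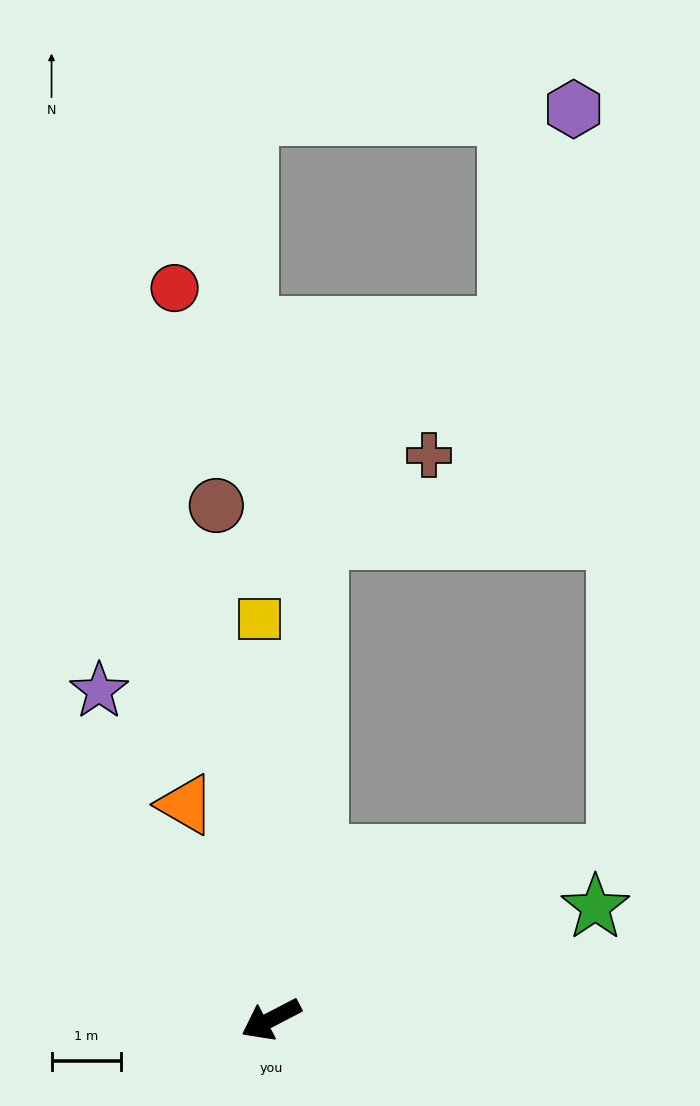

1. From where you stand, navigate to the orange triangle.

turn right 96°, forward 3.3 m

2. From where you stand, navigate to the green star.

turn left 172°, forward 5.0 m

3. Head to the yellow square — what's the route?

turn right 116°, forward 5.8 m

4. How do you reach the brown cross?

blocked — turn right 123°, forward 7.0 m, then turn right 47°, forward 2.0 m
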